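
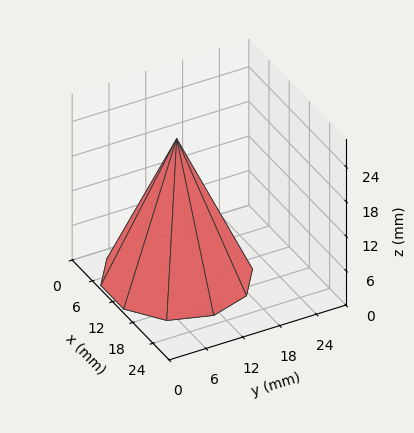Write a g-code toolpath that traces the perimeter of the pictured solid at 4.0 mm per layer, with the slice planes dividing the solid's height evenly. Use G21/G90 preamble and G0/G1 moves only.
Reading the render: the shape is a regular 10-sided pyramid, base circumscribed radius ≈ 11 mm, apex at z ≈ 24 mm (dimensions read to the nearest mm from the axis ticks). For the g-code, the solid's height is divided into equal slices at the stated Δz and each level perimeter traced with G1 moves after a G0 lift.

; perimeter-only toolpath
G21 ; units = mm
G90 ; absolute positioning
G28 ; home
; layer 1
G0 Z4.0
G0 X20.2 Y11.0
G1 X18.4 Y16.4
G1 X13.8 Y19.8
G1 X8.2 Y19.8
G1 X3.6 Y16.4
G1 X1.8 Y11.0
G1 X3.6 Y5.6
G1 X8.2 Y2.2
G1 X13.8 Y2.2
G1 X18.4 Y5.6
G1 X20.2 Y11.0
; layer 2
G0 Z8.0
G0 X18.3 Y11.0
G1 X16.9 Y15.3
G1 X13.3 Y18.0
G1 X8.7 Y18.0
G1 X5.1 Y15.3
G1 X3.7 Y11.0
G1 X5.1 Y6.7
G1 X8.7 Y4.0
G1 X13.3 Y4.0
G1 X16.9 Y6.7
G1 X18.3 Y11.0
; layer 3
G0 Z12.0
G0 X16.5 Y11.0
G1 X15.4 Y14.2
G1 X12.7 Y16.2
G1 X9.3 Y16.2
G1 X6.5 Y14.2
G1 X5.5 Y11.0
G1 X6.5 Y7.8
G1 X9.3 Y5.8
G1 X12.7 Y5.8
G1 X15.4 Y7.8
G1 X16.5 Y11.0
; layer 4
G0 Z16.0
G0 X14.7 Y11.0
G1 X14.0 Y13.2
G1 X12.1 Y14.5
G1 X9.9 Y14.5
G1 X8.0 Y13.2
G1 X7.3 Y11.0
G1 X8.0 Y8.8
G1 X9.9 Y7.5
G1 X12.1 Y7.5
G1 X14.0 Y8.8
G1 X14.7 Y11.0
; layer 5
G0 Z20.0
G0 X12.8 Y11.0
G1 X12.5 Y12.1
G1 X11.6 Y12.8
G1 X10.4 Y12.8
G1 X9.5 Y12.1
G1 X9.2 Y11.0
G1 X9.5 Y9.9
G1 X10.4 Y9.3
G1 X11.6 Y9.3
G1 X12.5 Y9.9
G1 X12.8 Y11.0
M2 ; end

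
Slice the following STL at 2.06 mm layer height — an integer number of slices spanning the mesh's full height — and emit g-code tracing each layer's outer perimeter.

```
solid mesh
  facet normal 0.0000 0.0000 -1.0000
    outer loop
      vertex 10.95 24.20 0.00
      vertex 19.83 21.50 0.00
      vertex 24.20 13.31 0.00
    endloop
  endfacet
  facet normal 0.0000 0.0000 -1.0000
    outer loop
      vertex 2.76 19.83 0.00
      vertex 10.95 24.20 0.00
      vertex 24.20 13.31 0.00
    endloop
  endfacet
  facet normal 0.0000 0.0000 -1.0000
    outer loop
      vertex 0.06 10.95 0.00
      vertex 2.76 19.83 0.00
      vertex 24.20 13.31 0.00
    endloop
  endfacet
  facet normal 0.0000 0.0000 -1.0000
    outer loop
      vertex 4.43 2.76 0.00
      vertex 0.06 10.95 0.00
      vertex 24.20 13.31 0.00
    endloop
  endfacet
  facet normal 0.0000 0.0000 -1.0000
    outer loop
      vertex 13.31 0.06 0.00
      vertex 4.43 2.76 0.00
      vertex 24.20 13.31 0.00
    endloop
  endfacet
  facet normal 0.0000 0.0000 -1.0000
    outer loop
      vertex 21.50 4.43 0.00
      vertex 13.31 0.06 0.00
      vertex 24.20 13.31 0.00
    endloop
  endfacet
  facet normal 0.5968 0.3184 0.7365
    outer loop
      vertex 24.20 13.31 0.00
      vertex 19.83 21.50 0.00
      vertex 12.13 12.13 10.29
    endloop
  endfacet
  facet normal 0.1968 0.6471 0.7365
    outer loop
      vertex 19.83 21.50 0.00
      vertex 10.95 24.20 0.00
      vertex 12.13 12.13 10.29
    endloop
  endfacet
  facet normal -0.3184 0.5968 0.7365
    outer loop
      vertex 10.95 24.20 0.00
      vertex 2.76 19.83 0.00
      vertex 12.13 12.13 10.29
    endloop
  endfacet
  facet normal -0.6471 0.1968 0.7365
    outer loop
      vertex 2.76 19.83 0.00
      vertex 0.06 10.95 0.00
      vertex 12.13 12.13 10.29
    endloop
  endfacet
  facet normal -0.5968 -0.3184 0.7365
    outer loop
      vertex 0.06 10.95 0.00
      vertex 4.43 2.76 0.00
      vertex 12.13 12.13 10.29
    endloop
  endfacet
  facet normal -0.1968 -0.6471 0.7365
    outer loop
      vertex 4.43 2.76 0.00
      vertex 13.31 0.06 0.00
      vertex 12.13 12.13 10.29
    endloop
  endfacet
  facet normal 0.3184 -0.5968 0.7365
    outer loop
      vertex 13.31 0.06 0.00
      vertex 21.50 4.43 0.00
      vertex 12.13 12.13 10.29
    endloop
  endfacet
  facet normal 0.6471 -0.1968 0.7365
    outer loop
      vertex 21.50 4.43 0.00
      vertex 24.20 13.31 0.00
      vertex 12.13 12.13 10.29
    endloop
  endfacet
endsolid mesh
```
; perimeter-only toolpath
G21 ; units = mm
G90 ; absolute positioning
G28 ; home
; layer 1
G0 Z2.06
G0 X21.79 Y13.07
G1 X18.29 Y19.63
G1 X11.19 Y21.79
G1 X4.63 Y18.29
G1 X2.47 Y11.19
G1 X5.97 Y4.63
G1 X13.07 Y2.47
G1 X19.63 Y5.97
G1 X21.79 Y13.07
; layer 2
G0 Z4.12
G0 X19.37 Y12.84
G1 X16.75 Y17.75
G1 X11.42 Y19.37
G1 X6.51 Y16.75
G1 X4.89 Y11.42
G1 X7.51 Y6.51
G1 X12.84 Y4.89
G1 X17.75 Y7.51
G1 X19.37 Y12.84
; layer 3
G0 Z6.17
G0 X16.96 Y12.60
G1 X15.21 Y15.88
G1 X11.66 Y16.96
G1 X8.38 Y15.21
G1 X7.30 Y11.66
G1 X9.05 Y8.38
G1 X12.60 Y7.30
G1 X15.88 Y9.05
G1 X16.96 Y12.60
; layer 4
G0 Z8.23
G0 X14.54 Y12.37
G1 X13.67 Y14.00
G1 X11.89 Y14.54
G1 X10.26 Y13.67
G1 X9.72 Y11.89
G1 X10.59 Y10.26
G1 X12.37 Y9.72
G1 X14.00 Y10.59
G1 X14.54 Y12.37
M2 ; end

The solid is a regular 8-sided pyramid, base circumscribed radius ≈ 12.1 mm, apex at z ≈ 10.3 mm. Slicing at Δz = 2.06 mm — 5 equal slices spanning the solid's height, so layer i sits at z = i·h/5 — gives 4 non-empty perimeters. Each is a 8-segment closed polygon; G0 lifts to the layer z and rapids to the start vertex, then G1 traces the edges. The cross-section shrinks linearly with z (the slice at the apex is degenerate and omitted).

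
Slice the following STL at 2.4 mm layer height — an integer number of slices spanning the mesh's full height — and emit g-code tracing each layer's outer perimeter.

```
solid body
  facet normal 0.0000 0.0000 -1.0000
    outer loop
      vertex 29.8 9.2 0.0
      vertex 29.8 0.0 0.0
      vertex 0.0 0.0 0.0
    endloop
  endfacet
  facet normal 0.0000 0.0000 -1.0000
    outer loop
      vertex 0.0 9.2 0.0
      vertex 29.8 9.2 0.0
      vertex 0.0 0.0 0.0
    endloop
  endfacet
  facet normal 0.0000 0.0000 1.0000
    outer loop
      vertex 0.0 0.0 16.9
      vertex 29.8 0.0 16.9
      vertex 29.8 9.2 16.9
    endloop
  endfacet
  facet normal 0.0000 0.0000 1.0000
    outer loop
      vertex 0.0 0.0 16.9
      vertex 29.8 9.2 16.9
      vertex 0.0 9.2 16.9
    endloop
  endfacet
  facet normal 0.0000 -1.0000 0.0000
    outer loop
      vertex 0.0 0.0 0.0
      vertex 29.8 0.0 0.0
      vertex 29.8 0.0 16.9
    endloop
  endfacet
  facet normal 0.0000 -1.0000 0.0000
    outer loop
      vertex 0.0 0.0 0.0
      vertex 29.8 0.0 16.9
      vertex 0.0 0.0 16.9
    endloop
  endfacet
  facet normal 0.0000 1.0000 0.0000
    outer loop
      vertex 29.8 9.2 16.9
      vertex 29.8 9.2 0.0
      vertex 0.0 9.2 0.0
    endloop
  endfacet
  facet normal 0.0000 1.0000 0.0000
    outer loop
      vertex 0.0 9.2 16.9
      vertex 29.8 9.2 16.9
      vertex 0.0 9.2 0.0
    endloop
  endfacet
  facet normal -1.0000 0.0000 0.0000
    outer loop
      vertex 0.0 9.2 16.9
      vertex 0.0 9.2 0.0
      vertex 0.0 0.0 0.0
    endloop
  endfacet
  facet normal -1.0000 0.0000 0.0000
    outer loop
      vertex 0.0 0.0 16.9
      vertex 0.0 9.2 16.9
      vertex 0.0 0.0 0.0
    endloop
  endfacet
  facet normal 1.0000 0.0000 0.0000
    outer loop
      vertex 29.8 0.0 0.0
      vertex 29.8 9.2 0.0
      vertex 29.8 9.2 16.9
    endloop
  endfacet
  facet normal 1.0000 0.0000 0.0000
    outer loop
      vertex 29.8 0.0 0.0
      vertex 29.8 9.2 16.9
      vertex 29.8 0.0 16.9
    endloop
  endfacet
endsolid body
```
; perimeter-only toolpath
G21 ; units = mm
G90 ; absolute positioning
G28 ; home
; layer 1
G0 Z2.4
G0 X0.0 Y0.0
G1 X29.8 Y0.0
G1 X29.8 Y9.2
G1 X0.0 Y9.2
G1 X0.0 Y0.0
; layer 2
G0 Z4.8
G0 X0.0 Y0.0
G1 X29.8 Y0.0
G1 X29.8 Y9.2
G1 X0.0 Y9.2
G1 X0.0 Y0.0
; layer 3
G0 Z7.2
G0 X0.0 Y0.0
G1 X29.8 Y0.0
G1 X29.8 Y9.2
G1 X0.0 Y9.2
G1 X0.0 Y0.0
; layer 4
G0 Z9.7
G0 X0.0 Y0.0
G1 X29.8 Y0.0
G1 X29.8 Y9.2
G1 X0.0 Y9.2
G1 X0.0 Y0.0
; layer 5
G0 Z12.1
G0 X0.0 Y0.0
G1 X29.8 Y0.0
G1 X29.8 Y9.2
G1 X0.0 Y9.2
G1 X0.0 Y0.0
; layer 6
G0 Z14.5
G0 X0.0 Y0.0
G1 X29.8 Y0.0
G1 X29.8 Y9.2
G1 X0.0 Y9.2
G1 X0.0 Y0.0
; layer 7
G0 Z16.9
G0 X0.0 Y0.0
G1 X29.8 Y0.0
G1 X29.8 Y9.2
G1 X0.0 Y9.2
G1 X0.0 Y0.0
M2 ; end

The solid is a rectangular box, roughly 29.8 × 9.2 mm footprint and 16.9 mm tall. Slicing at Δz = 2.4 mm — 7 equal slices spanning the solid's height, so layer i sits at z = i·h/7 — gives 7 non-empty perimeters. Each is a 4-segment closed polygon; G0 lifts to the layer z and rapids to the start vertex, then G1 traces the edges.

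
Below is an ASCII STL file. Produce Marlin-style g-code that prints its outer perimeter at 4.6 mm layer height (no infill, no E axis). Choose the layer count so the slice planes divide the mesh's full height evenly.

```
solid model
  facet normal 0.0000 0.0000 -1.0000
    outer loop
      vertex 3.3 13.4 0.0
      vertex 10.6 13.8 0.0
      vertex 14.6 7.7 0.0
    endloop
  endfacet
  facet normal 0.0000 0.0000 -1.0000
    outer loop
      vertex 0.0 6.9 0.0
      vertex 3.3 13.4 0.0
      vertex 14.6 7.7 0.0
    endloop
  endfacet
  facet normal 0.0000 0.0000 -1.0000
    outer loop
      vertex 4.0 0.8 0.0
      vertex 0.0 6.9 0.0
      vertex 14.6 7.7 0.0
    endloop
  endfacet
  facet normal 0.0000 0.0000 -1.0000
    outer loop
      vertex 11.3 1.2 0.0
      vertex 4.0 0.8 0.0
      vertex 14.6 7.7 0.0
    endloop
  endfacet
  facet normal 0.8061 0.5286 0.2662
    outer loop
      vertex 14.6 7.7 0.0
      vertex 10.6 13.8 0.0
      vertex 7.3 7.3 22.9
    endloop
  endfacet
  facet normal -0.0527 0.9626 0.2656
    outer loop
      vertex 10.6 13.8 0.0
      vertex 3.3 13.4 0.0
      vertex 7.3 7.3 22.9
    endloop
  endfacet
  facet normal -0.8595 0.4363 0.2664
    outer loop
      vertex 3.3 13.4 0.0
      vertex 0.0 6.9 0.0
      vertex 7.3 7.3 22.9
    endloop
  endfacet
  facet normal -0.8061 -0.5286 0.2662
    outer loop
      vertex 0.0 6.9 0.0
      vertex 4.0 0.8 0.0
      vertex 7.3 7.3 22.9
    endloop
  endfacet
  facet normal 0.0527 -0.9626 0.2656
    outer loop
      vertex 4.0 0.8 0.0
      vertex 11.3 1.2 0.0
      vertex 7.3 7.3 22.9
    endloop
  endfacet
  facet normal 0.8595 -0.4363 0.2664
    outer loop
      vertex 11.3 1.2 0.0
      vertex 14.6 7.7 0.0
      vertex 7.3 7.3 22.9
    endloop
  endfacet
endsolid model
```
; perimeter-only toolpath
G21 ; units = mm
G90 ; absolute positioning
G28 ; home
; layer 1
G0 Z4.6
G0 X13.1 Y7.6
G1 X9.9 Y12.5
G1 X4.1 Y12.2
G1 X1.5 Y7.0
G1 X4.7 Y2.1
G1 X10.5 Y2.4
G1 X13.1 Y7.6
; layer 2
G0 Z9.2
G0 X11.7 Y7.5
G1 X9.3 Y11.2
G1 X4.9 Y11.0
G1 X2.9 Y7.1
G1 X5.3 Y3.4
G1 X9.7 Y3.6
G1 X11.7 Y7.5
; layer 3
G0 Z13.7
G0 X10.2 Y7.5
G1 X8.6 Y9.9
G1 X5.7 Y9.7
G1 X4.4 Y7.1
G1 X6.0 Y4.7
G1 X8.9 Y4.9
G1 X10.2 Y7.5
; layer 4
G0 Z18.3
G0 X8.8 Y7.4
G1 X8.0 Y8.6
G1 X6.5 Y8.5
G1 X5.8 Y7.2
G1 X6.6 Y6.0
G1 X8.1 Y6.1
G1 X8.8 Y7.4
M2 ; end

The solid is a regular 6-sided pyramid, base circumscribed radius ≈ 7.3 mm, apex at z ≈ 22.9 mm. Slicing at Δz = 4.6 mm — 5 equal slices spanning the solid's height, so layer i sits at z = i·h/5 — gives 4 non-empty perimeters. Each is a 6-segment closed polygon; G0 lifts to the layer z and rapids to the start vertex, then G1 traces the edges. The cross-section shrinks linearly with z (the slice at the apex is degenerate and omitted).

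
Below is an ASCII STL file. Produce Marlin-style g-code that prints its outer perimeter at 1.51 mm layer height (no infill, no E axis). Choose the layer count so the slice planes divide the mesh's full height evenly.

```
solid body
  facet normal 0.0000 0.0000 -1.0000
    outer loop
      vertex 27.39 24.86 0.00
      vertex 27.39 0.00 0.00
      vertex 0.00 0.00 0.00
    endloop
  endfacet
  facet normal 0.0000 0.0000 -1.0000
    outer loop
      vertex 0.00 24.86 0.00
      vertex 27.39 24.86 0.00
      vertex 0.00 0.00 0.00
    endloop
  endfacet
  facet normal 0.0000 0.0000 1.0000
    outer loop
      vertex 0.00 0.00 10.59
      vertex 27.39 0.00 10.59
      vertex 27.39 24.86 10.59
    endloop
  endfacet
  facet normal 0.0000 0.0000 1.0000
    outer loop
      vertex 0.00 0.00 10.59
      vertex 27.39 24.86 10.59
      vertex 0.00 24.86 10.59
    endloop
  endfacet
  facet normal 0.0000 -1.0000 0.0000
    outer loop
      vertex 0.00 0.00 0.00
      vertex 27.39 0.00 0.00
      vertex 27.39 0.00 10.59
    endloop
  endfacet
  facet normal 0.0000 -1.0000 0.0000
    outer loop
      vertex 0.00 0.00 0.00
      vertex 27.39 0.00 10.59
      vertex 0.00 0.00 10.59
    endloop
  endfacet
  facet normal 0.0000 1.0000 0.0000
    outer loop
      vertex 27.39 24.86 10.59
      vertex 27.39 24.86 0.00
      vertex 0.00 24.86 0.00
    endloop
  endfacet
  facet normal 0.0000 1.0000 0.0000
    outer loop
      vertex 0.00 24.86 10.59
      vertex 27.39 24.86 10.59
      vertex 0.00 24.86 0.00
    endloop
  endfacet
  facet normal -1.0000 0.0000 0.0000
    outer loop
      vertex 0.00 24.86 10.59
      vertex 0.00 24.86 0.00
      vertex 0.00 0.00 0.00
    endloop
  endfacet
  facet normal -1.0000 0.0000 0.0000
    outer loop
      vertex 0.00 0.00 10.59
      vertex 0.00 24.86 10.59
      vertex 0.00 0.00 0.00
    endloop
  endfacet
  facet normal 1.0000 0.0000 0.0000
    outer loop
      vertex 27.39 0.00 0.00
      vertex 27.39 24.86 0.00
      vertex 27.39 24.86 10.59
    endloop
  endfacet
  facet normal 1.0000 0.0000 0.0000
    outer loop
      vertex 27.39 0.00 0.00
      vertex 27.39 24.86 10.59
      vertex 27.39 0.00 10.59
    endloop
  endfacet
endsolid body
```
; perimeter-only toolpath
G21 ; units = mm
G90 ; absolute positioning
G28 ; home
; layer 1
G0 Z1.51
G0 X0.00 Y0.00
G1 X27.39 Y0.00
G1 X27.39 Y24.86
G1 X0.00 Y24.86
G1 X0.00 Y0.00
; layer 2
G0 Z3.03
G0 X0.00 Y0.00
G1 X27.39 Y0.00
G1 X27.39 Y24.86
G1 X0.00 Y24.86
G1 X0.00 Y0.00
; layer 3
G0 Z4.54
G0 X0.00 Y0.00
G1 X27.39 Y0.00
G1 X27.39 Y24.86
G1 X0.00 Y24.86
G1 X0.00 Y0.00
; layer 4
G0 Z6.05
G0 X0.00 Y0.00
G1 X27.39 Y0.00
G1 X27.39 Y24.86
G1 X0.00 Y24.86
G1 X0.00 Y0.00
; layer 5
G0 Z7.56
G0 X0.00 Y0.00
G1 X27.39 Y0.00
G1 X27.39 Y24.86
G1 X0.00 Y24.86
G1 X0.00 Y0.00
; layer 6
G0 Z9.08
G0 X0.00 Y0.00
G1 X27.39 Y0.00
G1 X27.39 Y24.86
G1 X0.00 Y24.86
G1 X0.00 Y0.00
; layer 7
G0 Z10.59
G0 X0.00 Y0.00
G1 X27.39 Y0.00
G1 X27.39 Y24.86
G1 X0.00 Y24.86
G1 X0.00 Y0.00
M2 ; end

The solid is a rectangular box, roughly 27.4 × 24.9 mm footprint and 10.6 mm tall. Slicing at Δz = 1.51 mm — 7 equal slices spanning the solid's height, so layer i sits at z = i·h/7 — gives 7 non-empty perimeters. Each is a 4-segment closed polygon; G0 lifts to the layer z and rapids to the start vertex, then G1 traces the edges.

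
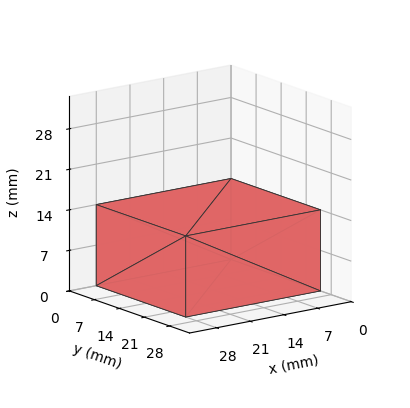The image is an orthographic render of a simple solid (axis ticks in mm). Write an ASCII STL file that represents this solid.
Reading the render: the shape is a rectangular box, roughly 28 × 25 mm footprint and 14 mm tall (dimensions read to the nearest mm from the axis ticks). For the STL, each face is triangulated and given an outward normal.

solid part
  facet normal 0.0000 0.0000 -1.0000
    outer loop
      vertex 28.000 25.000 0.000
      vertex 28.000 0.000 0.000
      vertex 0.000 0.000 0.000
    endloop
  endfacet
  facet normal 0.0000 0.0000 -1.0000
    outer loop
      vertex 0.000 25.000 0.000
      vertex 28.000 25.000 0.000
      vertex 0.000 0.000 0.000
    endloop
  endfacet
  facet normal 0.0000 0.0000 1.0000
    outer loop
      vertex 0.000 0.000 14.000
      vertex 28.000 0.000 14.000
      vertex 28.000 25.000 14.000
    endloop
  endfacet
  facet normal 0.0000 0.0000 1.0000
    outer loop
      vertex 0.000 0.000 14.000
      vertex 28.000 25.000 14.000
      vertex 0.000 25.000 14.000
    endloop
  endfacet
  facet normal 0.0000 -1.0000 0.0000
    outer loop
      vertex 0.000 0.000 0.000
      vertex 28.000 0.000 0.000
      vertex 28.000 0.000 14.000
    endloop
  endfacet
  facet normal 0.0000 -1.0000 0.0000
    outer loop
      vertex 0.000 0.000 0.000
      vertex 28.000 0.000 14.000
      vertex 0.000 0.000 14.000
    endloop
  endfacet
  facet normal 0.0000 1.0000 0.0000
    outer loop
      vertex 28.000 25.000 14.000
      vertex 28.000 25.000 0.000
      vertex 0.000 25.000 0.000
    endloop
  endfacet
  facet normal 0.0000 1.0000 0.0000
    outer loop
      vertex 0.000 25.000 14.000
      vertex 28.000 25.000 14.000
      vertex 0.000 25.000 0.000
    endloop
  endfacet
  facet normal -1.0000 0.0000 0.0000
    outer loop
      vertex 0.000 25.000 14.000
      vertex 0.000 25.000 0.000
      vertex 0.000 0.000 0.000
    endloop
  endfacet
  facet normal -1.0000 0.0000 0.0000
    outer loop
      vertex 0.000 0.000 14.000
      vertex 0.000 25.000 14.000
      vertex 0.000 0.000 0.000
    endloop
  endfacet
  facet normal 1.0000 0.0000 0.0000
    outer loop
      vertex 28.000 0.000 0.000
      vertex 28.000 25.000 0.000
      vertex 28.000 25.000 14.000
    endloop
  endfacet
  facet normal 1.0000 0.0000 0.0000
    outer loop
      vertex 28.000 0.000 0.000
      vertex 28.000 25.000 14.000
      vertex 28.000 0.000 14.000
    endloop
  endfacet
endsolid part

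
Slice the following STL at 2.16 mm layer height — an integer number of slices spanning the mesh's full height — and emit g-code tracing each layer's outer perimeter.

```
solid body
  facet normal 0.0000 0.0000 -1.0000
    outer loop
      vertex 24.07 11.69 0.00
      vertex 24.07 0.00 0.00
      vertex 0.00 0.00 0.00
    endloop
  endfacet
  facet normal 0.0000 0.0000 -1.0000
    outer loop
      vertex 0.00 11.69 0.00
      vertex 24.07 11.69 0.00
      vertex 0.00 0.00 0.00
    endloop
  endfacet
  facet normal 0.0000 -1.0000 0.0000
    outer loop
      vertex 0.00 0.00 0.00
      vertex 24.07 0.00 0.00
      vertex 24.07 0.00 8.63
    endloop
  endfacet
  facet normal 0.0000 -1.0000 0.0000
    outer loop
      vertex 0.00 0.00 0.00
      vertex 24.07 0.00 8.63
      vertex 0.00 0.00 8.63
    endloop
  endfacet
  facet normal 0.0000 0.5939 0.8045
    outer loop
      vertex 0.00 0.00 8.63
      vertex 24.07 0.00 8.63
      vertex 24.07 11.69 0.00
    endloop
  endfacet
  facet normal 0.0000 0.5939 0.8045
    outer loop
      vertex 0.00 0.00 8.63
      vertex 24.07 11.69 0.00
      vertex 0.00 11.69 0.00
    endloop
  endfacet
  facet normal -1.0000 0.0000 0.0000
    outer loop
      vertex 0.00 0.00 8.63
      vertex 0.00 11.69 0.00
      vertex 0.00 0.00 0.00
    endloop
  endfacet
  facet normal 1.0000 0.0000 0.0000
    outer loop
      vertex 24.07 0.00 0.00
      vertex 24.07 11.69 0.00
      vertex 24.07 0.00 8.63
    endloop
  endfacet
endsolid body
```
; perimeter-only toolpath
G21 ; units = mm
G90 ; absolute positioning
G28 ; home
; layer 1
G0 Z2.16
G0 X0.00 Y0.00
G1 X24.07 Y0.00
G1 X24.07 Y8.77
G1 X0.00 Y8.77
G1 X0.00 Y0.00
; layer 2
G0 Z4.32
G0 X0.00 Y0.00
G1 X24.07 Y0.00
G1 X24.07 Y5.84
G1 X0.00 Y5.84
G1 X0.00 Y0.00
; layer 3
G0 Z6.47
G0 X0.00 Y0.00
G1 X24.07 Y0.00
G1 X24.07 Y2.92
G1 X0.00 Y2.92
G1 X0.00 Y0.00
M2 ; end

The solid is a wedge (ramp): 24.1 × 11.7 mm base, rising to 8.63 mm along the y=0 edge and sloping linearly to z=0 at y=11.7. Slicing at Δz = 2.16 mm — 4 equal slices spanning the solid's height, so layer i sits at z = i·h/4 — gives 3 non-empty perimeters. Each is a 4-segment closed polygon; G0 lifts to the layer z and rapids to the start vertex, then G1 traces the edges. The cross-section shrinks linearly with z (the slice at the apex is degenerate and omitted).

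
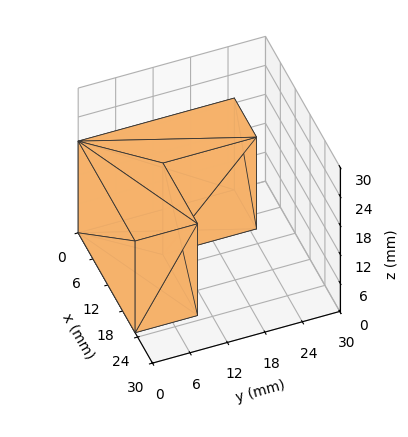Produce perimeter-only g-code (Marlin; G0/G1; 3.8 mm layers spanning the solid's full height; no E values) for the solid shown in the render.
Reading the render: the shape is an L-shaped prism: outer 23 × 25 mm, arm thicknesses ≈ 10 mm (horizontal) and 9 mm (vertical), extruded 19 mm in z (dimensions read to the nearest mm from the axis ticks). For the g-code, the solid's height is divided into equal slices at the stated Δz and each level perimeter traced with G1 moves after a G0 lift.

; perimeter-only toolpath
G21 ; units = mm
G90 ; absolute positioning
G28 ; home
; layer 1
G0 Z3.8
G0 X0.0 Y0.0
G1 X23.0 Y0.0
G1 X23.0 Y10.0
G1 X9.0 Y10.0
G1 X9.0 Y25.0
G1 X0.0 Y25.0
G1 X0.0 Y0.0
; layer 2
G0 Z7.6
G0 X0.0 Y0.0
G1 X23.0 Y0.0
G1 X23.0 Y10.0
G1 X9.0 Y10.0
G1 X9.0 Y25.0
G1 X0.0 Y25.0
G1 X0.0 Y0.0
; layer 3
G0 Z11.4
G0 X0.0 Y0.0
G1 X23.0 Y0.0
G1 X23.0 Y10.0
G1 X9.0 Y10.0
G1 X9.0 Y25.0
G1 X0.0 Y25.0
G1 X0.0 Y0.0
; layer 4
G0 Z15.2
G0 X0.0 Y0.0
G1 X23.0 Y0.0
G1 X23.0 Y10.0
G1 X9.0 Y10.0
G1 X9.0 Y25.0
G1 X0.0 Y25.0
G1 X0.0 Y0.0
; layer 5
G0 Z19.0
G0 X0.0 Y0.0
G1 X23.0 Y0.0
G1 X23.0 Y10.0
G1 X9.0 Y10.0
G1 X9.0 Y25.0
G1 X0.0 Y25.0
G1 X0.0 Y0.0
M2 ; end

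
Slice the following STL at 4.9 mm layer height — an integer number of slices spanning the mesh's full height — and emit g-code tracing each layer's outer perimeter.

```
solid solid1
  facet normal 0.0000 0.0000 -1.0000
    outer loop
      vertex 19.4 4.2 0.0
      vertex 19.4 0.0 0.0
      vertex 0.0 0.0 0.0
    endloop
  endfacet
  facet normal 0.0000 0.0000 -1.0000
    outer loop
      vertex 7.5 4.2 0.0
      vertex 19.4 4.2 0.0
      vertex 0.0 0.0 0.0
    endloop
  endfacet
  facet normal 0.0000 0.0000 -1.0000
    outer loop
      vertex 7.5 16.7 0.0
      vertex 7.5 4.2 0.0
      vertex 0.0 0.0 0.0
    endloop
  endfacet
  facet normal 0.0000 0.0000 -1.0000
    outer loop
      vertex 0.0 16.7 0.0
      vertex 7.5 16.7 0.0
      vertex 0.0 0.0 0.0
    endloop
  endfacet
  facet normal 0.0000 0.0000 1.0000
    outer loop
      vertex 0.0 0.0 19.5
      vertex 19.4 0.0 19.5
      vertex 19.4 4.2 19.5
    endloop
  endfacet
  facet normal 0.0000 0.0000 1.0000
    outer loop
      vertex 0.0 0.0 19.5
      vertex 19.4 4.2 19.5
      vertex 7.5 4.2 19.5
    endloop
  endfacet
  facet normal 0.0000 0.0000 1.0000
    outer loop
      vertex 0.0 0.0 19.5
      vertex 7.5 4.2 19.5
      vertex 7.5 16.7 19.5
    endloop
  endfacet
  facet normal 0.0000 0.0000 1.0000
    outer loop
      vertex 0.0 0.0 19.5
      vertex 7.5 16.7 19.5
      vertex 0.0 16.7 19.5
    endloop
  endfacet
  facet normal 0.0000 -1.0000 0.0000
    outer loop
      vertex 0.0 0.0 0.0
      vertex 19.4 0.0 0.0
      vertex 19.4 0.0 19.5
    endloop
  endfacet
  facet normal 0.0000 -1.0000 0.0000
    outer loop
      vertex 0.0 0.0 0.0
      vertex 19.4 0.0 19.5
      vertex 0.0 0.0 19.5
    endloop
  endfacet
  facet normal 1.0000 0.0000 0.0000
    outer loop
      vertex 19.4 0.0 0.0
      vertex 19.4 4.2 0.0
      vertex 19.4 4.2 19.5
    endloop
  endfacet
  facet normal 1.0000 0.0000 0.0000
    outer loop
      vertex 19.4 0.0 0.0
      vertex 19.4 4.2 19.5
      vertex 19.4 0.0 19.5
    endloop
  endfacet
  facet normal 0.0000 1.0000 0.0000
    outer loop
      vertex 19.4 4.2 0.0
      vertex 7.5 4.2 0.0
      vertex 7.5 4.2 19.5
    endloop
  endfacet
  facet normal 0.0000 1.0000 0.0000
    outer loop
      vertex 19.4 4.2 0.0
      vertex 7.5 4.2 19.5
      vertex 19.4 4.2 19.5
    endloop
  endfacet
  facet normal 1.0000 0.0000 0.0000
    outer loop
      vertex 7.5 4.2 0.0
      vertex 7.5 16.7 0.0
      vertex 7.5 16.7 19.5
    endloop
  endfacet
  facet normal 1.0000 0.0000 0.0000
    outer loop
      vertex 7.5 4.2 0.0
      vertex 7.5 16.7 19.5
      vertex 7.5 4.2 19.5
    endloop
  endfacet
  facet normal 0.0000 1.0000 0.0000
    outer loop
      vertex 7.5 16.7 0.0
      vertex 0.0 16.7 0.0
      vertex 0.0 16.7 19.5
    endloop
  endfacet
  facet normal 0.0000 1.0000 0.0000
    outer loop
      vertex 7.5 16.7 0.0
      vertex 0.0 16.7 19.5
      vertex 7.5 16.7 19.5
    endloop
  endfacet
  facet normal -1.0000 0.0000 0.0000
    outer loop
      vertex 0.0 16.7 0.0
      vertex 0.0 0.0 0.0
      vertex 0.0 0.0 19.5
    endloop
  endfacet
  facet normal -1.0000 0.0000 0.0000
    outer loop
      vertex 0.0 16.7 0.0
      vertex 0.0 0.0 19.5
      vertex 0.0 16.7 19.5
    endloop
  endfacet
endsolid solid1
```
; perimeter-only toolpath
G21 ; units = mm
G90 ; absolute positioning
G28 ; home
; layer 1
G0 Z4.9
G0 X0.0 Y0.0
G1 X19.4 Y0.0
G1 X19.4 Y4.2
G1 X7.5 Y4.2
G1 X7.5 Y16.7
G1 X0.0 Y16.7
G1 X0.0 Y0.0
; layer 2
G0 Z9.8
G0 X0.0 Y0.0
G1 X19.4 Y0.0
G1 X19.4 Y4.2
G1 X7.5 Y4.2
G1 X7.5 Y16.7
G1 X0.0 Y16.7
G1 X0.0 Y0.0
; layer 3
G0 Z14.6
G0 X0.0 Y0.0
G1 X19.4 Y0.0
G1 X19.4 Y4.2
G1 X7.5 Y4.2
G1 X7.5 Y16.7
G1 X0.0 Y16.7
G1 X0.0 Y0.0
; layer 4
G0 Z19.5
G0 X0.0 Y0.0
G1 X19.4 Y0.0
G1 X19.4 Y4.2
G1 X7.5 Y4.2
G1 X7.5 Y16.7
G1 X0.0 Y16.7
G1 X0.0 Y0.0
M2 ; end

The solid is an L-shaped prism: outer 19.4 × 16.7 mm, arm thicknesses ≈ 4.2 mm (horizontal) and 7.5 mm (vertical), extruded 19.5 mm in z. Slicing at Δz = 4.9 mm — 4 equal slices spanning the solid's height, so layer i sits at z = i·h/4 — gives 4 non-empty perimeters. Each is a 6-segment closed polygon; G0 lifts to the layer z and rapids to the start vertex, then G1 traces the edges.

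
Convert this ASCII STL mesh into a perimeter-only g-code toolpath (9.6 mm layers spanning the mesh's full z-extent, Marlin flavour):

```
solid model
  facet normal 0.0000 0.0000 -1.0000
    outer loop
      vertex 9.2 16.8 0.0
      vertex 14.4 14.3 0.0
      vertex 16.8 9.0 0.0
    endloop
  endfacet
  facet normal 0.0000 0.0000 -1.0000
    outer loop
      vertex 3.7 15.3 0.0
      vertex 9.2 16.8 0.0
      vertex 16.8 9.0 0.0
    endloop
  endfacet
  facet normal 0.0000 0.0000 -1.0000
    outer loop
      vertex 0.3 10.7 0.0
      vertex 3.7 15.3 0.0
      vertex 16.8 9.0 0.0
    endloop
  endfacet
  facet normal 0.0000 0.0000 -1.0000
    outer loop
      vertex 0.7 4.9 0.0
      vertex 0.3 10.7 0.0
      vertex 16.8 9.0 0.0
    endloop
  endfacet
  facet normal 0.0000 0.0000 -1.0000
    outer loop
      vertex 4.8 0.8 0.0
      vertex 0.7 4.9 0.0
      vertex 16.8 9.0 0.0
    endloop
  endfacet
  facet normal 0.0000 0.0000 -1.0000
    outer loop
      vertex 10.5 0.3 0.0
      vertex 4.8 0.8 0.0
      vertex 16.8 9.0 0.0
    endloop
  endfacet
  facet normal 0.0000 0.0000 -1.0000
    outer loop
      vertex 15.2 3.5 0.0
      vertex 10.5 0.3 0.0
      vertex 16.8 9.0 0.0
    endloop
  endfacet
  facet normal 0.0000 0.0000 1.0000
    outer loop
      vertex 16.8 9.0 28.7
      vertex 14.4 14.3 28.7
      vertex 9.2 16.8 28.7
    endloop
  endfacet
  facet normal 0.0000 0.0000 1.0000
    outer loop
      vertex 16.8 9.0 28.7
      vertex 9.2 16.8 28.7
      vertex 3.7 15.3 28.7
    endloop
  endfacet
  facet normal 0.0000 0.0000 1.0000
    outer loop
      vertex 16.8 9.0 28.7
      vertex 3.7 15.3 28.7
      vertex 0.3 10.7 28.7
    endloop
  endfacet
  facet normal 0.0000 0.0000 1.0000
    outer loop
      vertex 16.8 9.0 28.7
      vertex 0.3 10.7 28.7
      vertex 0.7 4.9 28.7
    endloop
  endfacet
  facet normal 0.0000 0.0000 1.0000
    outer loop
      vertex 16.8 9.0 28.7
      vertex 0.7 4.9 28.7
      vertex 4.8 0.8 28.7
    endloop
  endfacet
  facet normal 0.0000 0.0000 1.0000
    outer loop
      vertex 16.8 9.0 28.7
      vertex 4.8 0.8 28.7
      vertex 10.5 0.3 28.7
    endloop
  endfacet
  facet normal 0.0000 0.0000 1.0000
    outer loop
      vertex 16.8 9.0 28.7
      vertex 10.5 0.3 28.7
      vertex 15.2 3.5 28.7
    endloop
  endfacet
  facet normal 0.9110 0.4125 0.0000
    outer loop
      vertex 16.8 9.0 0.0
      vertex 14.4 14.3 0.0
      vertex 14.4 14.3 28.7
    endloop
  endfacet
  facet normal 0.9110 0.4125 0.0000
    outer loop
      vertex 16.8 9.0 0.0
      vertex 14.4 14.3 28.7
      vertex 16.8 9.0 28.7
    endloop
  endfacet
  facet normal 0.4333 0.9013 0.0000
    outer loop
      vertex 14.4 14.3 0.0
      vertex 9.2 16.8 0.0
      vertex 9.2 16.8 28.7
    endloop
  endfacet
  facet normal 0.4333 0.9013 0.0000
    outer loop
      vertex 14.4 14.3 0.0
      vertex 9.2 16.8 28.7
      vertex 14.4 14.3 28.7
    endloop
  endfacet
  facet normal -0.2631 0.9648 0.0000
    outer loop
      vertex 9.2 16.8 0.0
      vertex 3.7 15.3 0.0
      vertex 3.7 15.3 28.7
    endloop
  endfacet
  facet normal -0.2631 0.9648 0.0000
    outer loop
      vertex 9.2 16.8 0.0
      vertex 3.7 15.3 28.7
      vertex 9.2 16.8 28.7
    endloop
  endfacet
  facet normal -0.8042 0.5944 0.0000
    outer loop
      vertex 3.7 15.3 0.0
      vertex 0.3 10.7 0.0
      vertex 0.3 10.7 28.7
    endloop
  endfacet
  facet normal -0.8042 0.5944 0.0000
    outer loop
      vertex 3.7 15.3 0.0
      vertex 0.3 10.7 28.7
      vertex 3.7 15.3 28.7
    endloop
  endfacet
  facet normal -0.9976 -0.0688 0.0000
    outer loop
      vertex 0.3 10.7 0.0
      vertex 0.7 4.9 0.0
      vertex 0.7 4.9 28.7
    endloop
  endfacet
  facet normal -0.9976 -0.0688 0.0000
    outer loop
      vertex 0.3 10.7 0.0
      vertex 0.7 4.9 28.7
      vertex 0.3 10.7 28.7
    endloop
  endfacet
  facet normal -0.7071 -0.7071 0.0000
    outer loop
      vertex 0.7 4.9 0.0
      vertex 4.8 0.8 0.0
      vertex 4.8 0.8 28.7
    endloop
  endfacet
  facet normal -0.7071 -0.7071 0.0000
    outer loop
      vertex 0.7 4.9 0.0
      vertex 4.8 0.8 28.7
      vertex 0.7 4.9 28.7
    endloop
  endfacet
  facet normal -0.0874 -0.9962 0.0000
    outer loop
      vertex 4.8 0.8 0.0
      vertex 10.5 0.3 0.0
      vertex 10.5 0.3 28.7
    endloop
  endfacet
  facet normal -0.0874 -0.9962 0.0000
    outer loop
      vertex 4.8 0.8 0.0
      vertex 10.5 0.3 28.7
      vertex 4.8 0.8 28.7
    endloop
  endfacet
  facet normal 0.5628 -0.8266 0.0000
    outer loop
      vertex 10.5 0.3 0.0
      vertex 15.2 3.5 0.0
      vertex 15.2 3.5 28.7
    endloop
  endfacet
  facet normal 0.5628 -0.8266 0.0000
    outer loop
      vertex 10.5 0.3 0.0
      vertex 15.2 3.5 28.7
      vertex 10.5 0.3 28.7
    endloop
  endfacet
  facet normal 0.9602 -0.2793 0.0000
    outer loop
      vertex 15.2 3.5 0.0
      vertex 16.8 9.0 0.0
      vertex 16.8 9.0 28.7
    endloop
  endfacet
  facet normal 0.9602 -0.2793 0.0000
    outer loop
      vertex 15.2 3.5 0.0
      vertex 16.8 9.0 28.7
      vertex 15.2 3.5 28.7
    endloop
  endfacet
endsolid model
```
; perimeter-only toolpath
G21 ; units = mm
G90 ; absolute positioning
G28 ; home
; layer 1
G0 Z9.6
G0 X16.8 Y9.0
G1 X14.4 Y14.3
G1 X9.2 Y16.8
G1 X3.7 Y15.3
G1 X0.3 Y10.7
G1 X0.7 Y4.9
G1 X4.8 Y0.8
G1 X10.5 Y0.3
G1 X15.2 Y3.5
G1 X16.8 Y9.0
; layer 2
G0 Z19.1
G0 X16.8 Y9.0
G1 X14.4 Y14.3
G1 X9.2 Y16.8
G1 X3.7 Y15.3
G1 X0.3 Y10.7
G1 X0.7 Y4.9
G1 X4.8 Y0.8
G1 X10.5 Y0.3
G1 X15.2 Y3.5
G1 X16.8 Y9.0
; layer 3
G0 Z28.7
G0 X16.8 Y9.0
G1 X14.4 Y14.3
G1 X9.2 Y16.8
G1 X3.7 Y15.3
G1 X0.3 Y10.7
G1 X0.7 Y4.9
G1 X4.8 Y0.8
G1 X10.5 Y0.3
G1 X15.2 Y3.5
G1 X16.8 Y9.0
M2 ; end

The solid is a regular 9-sided prism (a cylinder approximated with 9 flat sides), circumscribed radius ≈ 8.4 mm, height ≈ 28.7 mm. Slicing at Δz = 9.6 mm — 3 equal slices spanning the solid's height, so layer i sits at z = i·h/3 — gives 3 non-empty perimeters. Each is a 9-segment closed polygon; G0 lifts to the layer z and rapids to the start vertex, then G1 traces the edges.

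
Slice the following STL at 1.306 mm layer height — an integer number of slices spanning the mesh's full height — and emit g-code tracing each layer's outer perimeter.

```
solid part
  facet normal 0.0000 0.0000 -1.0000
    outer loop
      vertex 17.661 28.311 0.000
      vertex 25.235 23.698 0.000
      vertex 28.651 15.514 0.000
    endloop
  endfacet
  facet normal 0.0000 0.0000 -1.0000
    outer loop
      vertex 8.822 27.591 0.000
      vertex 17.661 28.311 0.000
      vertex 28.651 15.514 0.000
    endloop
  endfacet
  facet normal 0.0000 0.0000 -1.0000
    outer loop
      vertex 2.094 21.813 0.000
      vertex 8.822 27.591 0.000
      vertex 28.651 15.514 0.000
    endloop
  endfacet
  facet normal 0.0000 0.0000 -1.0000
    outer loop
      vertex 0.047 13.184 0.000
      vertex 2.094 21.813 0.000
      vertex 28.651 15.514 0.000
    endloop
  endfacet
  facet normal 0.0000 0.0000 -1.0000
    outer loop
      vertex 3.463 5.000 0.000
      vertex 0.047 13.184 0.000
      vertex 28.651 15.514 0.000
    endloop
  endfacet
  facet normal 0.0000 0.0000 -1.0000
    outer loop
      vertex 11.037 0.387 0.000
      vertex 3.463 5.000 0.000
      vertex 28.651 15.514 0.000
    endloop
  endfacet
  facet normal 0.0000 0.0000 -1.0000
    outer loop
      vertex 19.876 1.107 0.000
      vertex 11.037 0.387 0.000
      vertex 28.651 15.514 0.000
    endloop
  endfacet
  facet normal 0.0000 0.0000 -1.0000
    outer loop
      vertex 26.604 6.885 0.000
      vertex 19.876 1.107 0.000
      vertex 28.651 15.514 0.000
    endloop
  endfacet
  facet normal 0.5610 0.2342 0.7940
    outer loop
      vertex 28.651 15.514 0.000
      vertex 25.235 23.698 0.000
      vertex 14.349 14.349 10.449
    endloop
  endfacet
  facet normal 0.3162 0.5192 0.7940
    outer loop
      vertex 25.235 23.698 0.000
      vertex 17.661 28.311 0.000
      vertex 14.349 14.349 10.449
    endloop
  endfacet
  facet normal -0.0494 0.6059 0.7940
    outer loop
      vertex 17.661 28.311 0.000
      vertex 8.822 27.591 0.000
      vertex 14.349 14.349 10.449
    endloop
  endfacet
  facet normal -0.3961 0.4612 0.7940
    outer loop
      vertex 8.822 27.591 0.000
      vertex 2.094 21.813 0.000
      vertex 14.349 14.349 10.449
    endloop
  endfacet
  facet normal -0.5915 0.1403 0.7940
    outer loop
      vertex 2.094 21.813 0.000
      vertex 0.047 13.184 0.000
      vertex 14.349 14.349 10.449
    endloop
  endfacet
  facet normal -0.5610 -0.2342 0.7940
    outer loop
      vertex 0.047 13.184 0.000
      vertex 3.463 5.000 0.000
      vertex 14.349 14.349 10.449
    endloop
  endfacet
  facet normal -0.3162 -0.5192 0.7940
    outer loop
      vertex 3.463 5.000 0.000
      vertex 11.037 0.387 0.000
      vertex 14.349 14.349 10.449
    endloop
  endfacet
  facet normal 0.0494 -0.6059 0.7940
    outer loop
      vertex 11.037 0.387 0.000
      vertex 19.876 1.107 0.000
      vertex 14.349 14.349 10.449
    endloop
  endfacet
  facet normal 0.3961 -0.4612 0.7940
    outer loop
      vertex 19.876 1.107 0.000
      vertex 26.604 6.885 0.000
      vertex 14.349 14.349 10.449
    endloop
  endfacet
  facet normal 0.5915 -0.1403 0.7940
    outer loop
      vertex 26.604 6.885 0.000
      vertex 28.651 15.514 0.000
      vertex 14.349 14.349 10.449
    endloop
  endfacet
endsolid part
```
; perimeter-only toolpath
G21 ; units = mm
G90 ; absolute positioning
G28 ; home
; layer 1
G0 Z1.306
G0 X26.863 Y15.368
G1 X23.874 Y22.529
G1 X17.247 Y26.566
G1 X9.513 Y25.936
G1 X3.626 Y20.880
G1 X1.835 Y13.330
G1 X4.824 Y6.169
G1 X11.451 Y2.132
G1 X19.185 Y2.762
G1 X25.072 Y7.818
G1 X26.863 Y15.368
; layer 2
G0 Z2.612
G0 X25.076 Y15.223
G1 X22.514 Y21.361
G1 X16.833 Y24.820
G1 X10.204 Y24.280
G1 X5.158 Y19.947
G1 X3.623 Y13.475
G1 X6.184 Y7.337
G1 X11.865 Y3.877
G1 X18.494 Y4.418
G1 X23.540 Y8.751
G1 X25.076 Y15.223
; layer 3
G0 Z3.918
G0 X23.288 Y15.077
G1 X21.153 Y20.192
G1 X16.419 Y23.075
G1 X10.895 Y22.625
G1 X6.690 Y19.014
G1 X5.410 Y13.621
G1 X7.545 Y8.506
G1 X12.279 Y5.623
G1 X17.803 Y6.073
G1 X22.008 Y9.684
G1 X23.288 Y15.077
; layer 4
G0 Z5.224
G0 X21.500 Y14.931
G1 X19.792 Y19.023
G1 X16.005 Y21.330
G1 X11.585 Y20.970
G1 X8.222 Y18.081
G1 X7.198 Y13.767
G1 X8.906 Y9.675
G1 X12.693 Y7.368
G1 X17.113 Y7.728
G1 X20.477 Y10.617
G1 X21.500 Y14.931
; layer 5
G0 Z6.531
G0 X19.712 Y14.786
G1 X18.431 Y17.855
G1 X15.591 Y19.585
G1 X12.276 Y19.315
G1 X9.753 Y17.148
G1 X8.986 Y13.912
G1 X10.267 Y10.843
G1 X13.107 Y9.113
G1 X16.422 Y9.383
G1 X18.945 Y11.550
G1 X19.712 Y14.786
; layer 6
G0 Z7.837
G0 X17.924 Y14.640
G1 X17.070 Y16.686
G1 X15.177 Y17.840
G1 X12.967 Y17.660
G1 X11.285 Y16.215
G1 X10.773 Y14.058
G1 X11.627 Y12.012
G1 X13.521 Y10.858
G1 X15.731 Y11.038
G1 X17.413 Y12.483
G1 X17.924 Y14.640
; layer 7
G0 Z9.143
G0 X16.137 Y14.495
G1 X15.710 Y15.518
G1 X14.763 Y16.094
G1 X13.658 Y16.004
G1 X12.817 Y15.282
G1 X12.561 Y14.203
G1 X12.988 Y13.180
G1 X13.935 Y12.604
G1 X15.040 Y12.694
G1 X15.881 Y13.416
G1 X16.137 Y14.495
M2 ; end

The solid is a regular 10-sided pyramid, base circumscribed radius ≈ 14.3 mm, apex at z ≈ 10.4 mm. Slicing at Δz = 1.306 mm — 8 equal slices spanning the solid's height, so layer i sits at z = i·h/8 — gives 7 non-empty perimeters. Each is a 10-segment closed polygon; G0 lifts to the layer z and rapids to the start vertex, then G1 traces the edges. The cross-section shrinks linearly with z (the slice at the apex is degenerate and omitted).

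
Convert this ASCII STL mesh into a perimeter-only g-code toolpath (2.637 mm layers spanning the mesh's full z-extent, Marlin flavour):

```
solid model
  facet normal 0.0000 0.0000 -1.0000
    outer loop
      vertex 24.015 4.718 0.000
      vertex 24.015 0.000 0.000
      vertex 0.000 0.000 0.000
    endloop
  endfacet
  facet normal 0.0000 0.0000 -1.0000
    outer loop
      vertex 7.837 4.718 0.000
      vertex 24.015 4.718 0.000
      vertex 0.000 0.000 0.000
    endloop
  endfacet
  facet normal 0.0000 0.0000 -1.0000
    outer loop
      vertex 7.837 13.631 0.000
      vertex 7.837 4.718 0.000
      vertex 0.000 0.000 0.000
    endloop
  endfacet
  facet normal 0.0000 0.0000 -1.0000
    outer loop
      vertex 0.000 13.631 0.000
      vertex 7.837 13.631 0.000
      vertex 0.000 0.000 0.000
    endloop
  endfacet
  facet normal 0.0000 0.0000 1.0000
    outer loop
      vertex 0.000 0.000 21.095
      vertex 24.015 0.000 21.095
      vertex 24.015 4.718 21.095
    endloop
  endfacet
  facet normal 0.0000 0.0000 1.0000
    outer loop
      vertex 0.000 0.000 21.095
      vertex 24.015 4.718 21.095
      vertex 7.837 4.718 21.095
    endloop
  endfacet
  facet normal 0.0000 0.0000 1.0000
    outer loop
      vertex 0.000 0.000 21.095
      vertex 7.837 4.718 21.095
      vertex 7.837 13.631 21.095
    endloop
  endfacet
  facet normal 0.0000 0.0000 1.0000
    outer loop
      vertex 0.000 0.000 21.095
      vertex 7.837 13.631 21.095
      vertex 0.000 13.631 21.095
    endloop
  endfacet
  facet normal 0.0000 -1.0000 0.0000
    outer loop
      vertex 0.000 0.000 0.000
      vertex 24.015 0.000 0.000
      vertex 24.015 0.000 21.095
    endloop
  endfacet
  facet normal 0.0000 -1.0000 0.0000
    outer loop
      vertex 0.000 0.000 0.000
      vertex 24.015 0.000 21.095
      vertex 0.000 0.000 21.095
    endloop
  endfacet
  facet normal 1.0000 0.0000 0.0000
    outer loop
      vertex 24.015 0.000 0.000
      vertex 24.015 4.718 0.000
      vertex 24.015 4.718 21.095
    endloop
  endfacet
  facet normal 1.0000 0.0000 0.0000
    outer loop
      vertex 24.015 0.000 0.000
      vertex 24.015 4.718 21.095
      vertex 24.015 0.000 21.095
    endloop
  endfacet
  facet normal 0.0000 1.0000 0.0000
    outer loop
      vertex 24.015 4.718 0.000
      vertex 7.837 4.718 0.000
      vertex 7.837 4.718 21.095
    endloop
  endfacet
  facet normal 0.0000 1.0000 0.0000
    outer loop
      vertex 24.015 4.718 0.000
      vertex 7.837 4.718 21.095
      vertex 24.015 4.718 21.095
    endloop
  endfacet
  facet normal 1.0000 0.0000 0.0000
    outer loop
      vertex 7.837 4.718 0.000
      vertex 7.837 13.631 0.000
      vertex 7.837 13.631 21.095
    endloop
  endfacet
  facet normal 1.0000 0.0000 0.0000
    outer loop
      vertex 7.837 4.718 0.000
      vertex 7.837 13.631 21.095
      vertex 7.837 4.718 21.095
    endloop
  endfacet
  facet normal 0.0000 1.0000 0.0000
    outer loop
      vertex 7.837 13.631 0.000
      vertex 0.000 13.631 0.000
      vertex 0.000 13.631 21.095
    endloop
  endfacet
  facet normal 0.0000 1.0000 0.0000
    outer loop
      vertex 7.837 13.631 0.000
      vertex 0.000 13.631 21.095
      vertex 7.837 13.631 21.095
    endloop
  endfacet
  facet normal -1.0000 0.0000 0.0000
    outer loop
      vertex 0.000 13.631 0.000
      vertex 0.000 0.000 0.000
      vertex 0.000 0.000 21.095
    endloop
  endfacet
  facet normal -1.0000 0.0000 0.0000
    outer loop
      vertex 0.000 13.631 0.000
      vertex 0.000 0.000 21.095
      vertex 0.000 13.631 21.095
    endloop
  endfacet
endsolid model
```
; perimeter-only toolpath
G21 ; units = mm
G90 ; absolute positioning
G28 ; home
; layer 1
G0 Z2.637
G0 X0.000 Y0.000
G1 X24.015 Y0.000
G1 X24.015 Y4.718
G1 X7.837 Y4.718
G1 X7.837 Y13.631
G1 X0.000 Y13.631
G1 X0.000 Y0.000
; layer 2
G0 Z5.274
G0 X0.000 Y0.000
G1 X24.015 Y0.000
G1 X24.015 Y4.718
G1 X7.837 Y4.718
G1 X7.837 Y13.631
G1 X0.000 Y13.631
G1 X0.000 Y0.000
; layer 3
G0 Z7.911
G0 X0.000 Y0.000
G1 X24.015 Y0.000
G1 X24.015 Y4.718
G1 X7.837 Y4.718
G1 X7.837 Y13.631
G1 X0.000 Y13.631
G1 X0.000 Y0.000
; layer 4
G0 Z10.547
G0 X0.000 Y0.000
G1 X24.015 Y0.000
G1 X24.015 Y4.718
G1 X7.837 Y4.718
G1 X7.837 Y13.631
G1 X0.000 Y13.631
G1 X0.000 Y0.000
; layer 5
G0 Z13.184
G0 X0.000 Y0.000
G1 X24.015 Y0.000
G1 X24.015 Y4.718
G1 X7.837 Y4.718
G1 X7.837 Y13.631
G1 X0.000 Y13.631
G1 X0.000 Y0.000
; layer 6
G0 Z15.821
G0 X0.000 Y0.000
G1 X24.015 Y0.000
G1 X24.015 Y4.718
G1 X7.837 Y4.718
G1 X7.837 Y13.631
G1 X0.000 Y13.631
G1 X0.000 Y0.000
; layer 7
G0 Z18.458
G0 X0.000 Y0.000
G1 X24.015 Y0.000
G1 X24.015 Y4.718
G1 X7.837 Y4.718
G1 X7.837 Y13.631
G1 X0.000 Y13.631
G1 X0.000 Y0.000
; layer 8
G0 Z21.095
G0 X0.000 Y0.000
G1 X24.015 Y0.000
G1 X24.015 Y4.718
G1 X7.837 Y4.718
G1 X7.837 Y13.631
G1 X0.000 Y13.631
G1 X0.000 Y0.000
M2 ; end

The solid is an L-shaped prism: outer 24 × 13.6 mm, arm thicknesses ≈ 4.72 mm (horizontal) and 7.84 mm (vertical), extruded 21.1 mm in z. Slicing at Δz = 2.637 mm — 8 equal slices spanning the solid's height, so layer i sits at z = i·h/8 — gives 8 non-empty perimeters. Each is a 6-segment closed polygon; G0 lifts to the layer z and rapids to the start vertex, then G1 traces the edges.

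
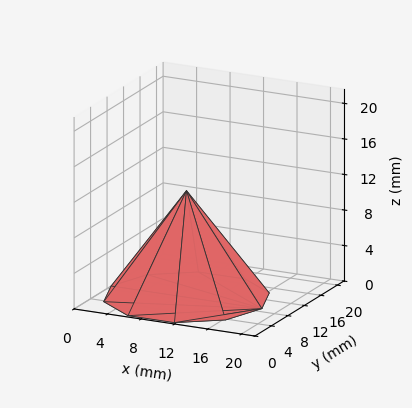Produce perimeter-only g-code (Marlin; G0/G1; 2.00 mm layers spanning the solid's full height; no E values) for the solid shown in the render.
Reading the render: the shape is a regular 10-sided pyramid, base circumscribed radius ≈ 9 mm, apex at z ≈ 12 mm (dimensions read to the nearest mm from the axis ticks). For the g-code, the solid's height is divided into equal slices at the stated Δz and each level perimeter traced with G1 moves after a G0 lift.

; perimeter-only toolpath
G21 ; units = mm
G90 ; absolute positioning
G28 ; home
; layer 1
G0 Z2.00
G0 X16.50 Y9.00
G1 X15.07 Y13.41
G1 X11.32 Y16.13
G1 X6.68 Y16.13
G1 X2.93 Y13.41
G1 X1.50 Y9.00
G1 X2.93 Y4.59
G1 X6.68 Y1.87
G1 X11.32 Y1.87
G1 X15.07 Y4.59
G1 X16.50 Y9.00
; layer 2
G0 Z4.00
G0 X15.00 Y9.00
G1 X13.85 Y12.53
G1 X10.85 Y14.71
G1 X7.15 Y14.71
G1 X4.15 Y12.53
G1 X3.00 Y9.00
G1 X4.15 Y5.47
G1 X7.15 Y3.29
G1 X10.85 Y3.29
G1 X13.85 Y5.47
G1 X15.00 Y9.00
; layer 3
G0 Z6.00
G0 X13.50 Y9.00
G1 X12.64 Y11.64
G1 X10.39 Y13.28
G1 X7.61 Y13.28
G1 X5.36 Y11.64
G1 X4.50 Y9.00
G1 X5.36 Y6.36
G1 X7.61 Y4.72
G1 X10.39 Y4.72
G1 X12.64 Y6.36
G1 X13.50 Y9.00
; layer 4
G0 Z8.00
G0 X12.00 Y9.00
G1 X11.43 Y10.76
G1 X9.93 Y11.85
G1 X8.07 Y11.85
G1 X6.57 Y10.76
G1 X6.00 Y9.00
G1 X6.57 Y7.24
G1 X8.07 Y6.15
G1 X9.93 Y6.15
G1 X11.43 Y7.24
G1 X12.00 Y9.00
; layer 5
G0 Z10.00
G0 X10.50 Y9.00
G1 X10.21 Y9.88
G1 X9.46 Y10.43
G1 X8.54 Y10.43
G1 X7.79 Y9.88
G1 X7.50 Y9.00
G1 X7.79 Y8.12
G1 X8.54 Y7.57
G1 X9.46 Y7.57
G1 X10.21 Y8.12
G1 X10.50 Y9.00
M2 ; end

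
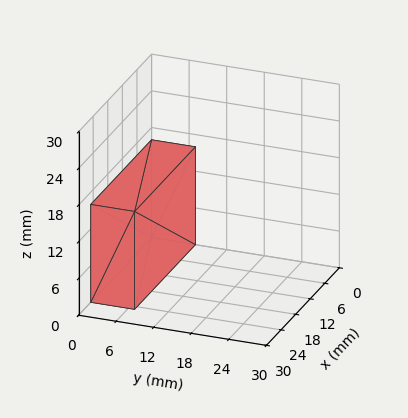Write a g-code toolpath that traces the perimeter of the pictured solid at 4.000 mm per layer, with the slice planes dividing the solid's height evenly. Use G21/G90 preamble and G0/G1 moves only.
Reading the render: the shape is a rectangular box, roughly 25 × 7 mm footprint and 16 mm tall (dimensions read to the nearest mm from the axis ticks). For the g-code, the solid's height is divided into equal slices at the stated Δz and each level perimeter traced with G1 moves after a G0 lift.

; perimeter-only toolpath
G21 ; units = mm
G90 ; absolute positioning
G28 ; home
; layer 1
G0 Z4.000
G0 X0.000 Y0.000
G1 X25.000 Y0.000
G1 X25.000 Y7.000
G1 X0.000 Y7.000
G1 X0.000 Y0.000
; layer 2
G0 Z8.000
G0 X0.000 Y0.000
G1 X25.000 Y0.000
G1 X25.000 Y7.000
G1 X0.000 Y7.000
G1 X0.000 Y0.000
; layer 3
G0 Z12.000
G0 X0.000 Y0.000
G1 X25.000 Y0.000
G1 X25.000 Y7.000
G1 X0.000 Y7.000
G1 X0.000 Y0.000
; layer 4
G0 Z16.000
G0 X0.000 Y0.000
G1 X25.000 Y0.000
G1 X25.000 Y7.000
G1 X0.000 Y7.000
G1 X0.000 Y0.000
M2 ; end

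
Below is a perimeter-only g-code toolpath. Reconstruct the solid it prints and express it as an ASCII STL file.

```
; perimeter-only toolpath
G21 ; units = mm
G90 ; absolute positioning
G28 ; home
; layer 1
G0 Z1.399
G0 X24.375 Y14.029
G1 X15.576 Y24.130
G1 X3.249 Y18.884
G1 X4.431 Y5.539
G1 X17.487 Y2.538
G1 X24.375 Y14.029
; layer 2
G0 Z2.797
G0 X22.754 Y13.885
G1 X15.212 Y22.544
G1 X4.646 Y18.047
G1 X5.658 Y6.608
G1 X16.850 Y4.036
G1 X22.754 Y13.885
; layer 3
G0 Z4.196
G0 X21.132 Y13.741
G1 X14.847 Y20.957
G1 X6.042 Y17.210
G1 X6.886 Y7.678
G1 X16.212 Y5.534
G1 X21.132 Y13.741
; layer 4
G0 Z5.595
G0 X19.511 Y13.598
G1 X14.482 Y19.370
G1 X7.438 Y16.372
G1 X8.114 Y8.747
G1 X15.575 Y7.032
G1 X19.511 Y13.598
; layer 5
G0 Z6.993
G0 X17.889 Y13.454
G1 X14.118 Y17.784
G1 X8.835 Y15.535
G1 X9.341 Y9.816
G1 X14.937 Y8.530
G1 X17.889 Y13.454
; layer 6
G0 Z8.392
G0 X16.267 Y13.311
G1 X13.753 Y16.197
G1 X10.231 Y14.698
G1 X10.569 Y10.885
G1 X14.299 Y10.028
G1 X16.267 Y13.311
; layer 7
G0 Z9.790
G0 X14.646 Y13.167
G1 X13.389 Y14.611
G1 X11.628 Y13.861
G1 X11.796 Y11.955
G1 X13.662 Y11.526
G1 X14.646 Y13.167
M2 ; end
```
solid part
  facet normal 0.0000 0.0000 -1.0000
    outer loop
      vertex 1.853 19.721 0.000
      vertex 15.941 25.717 0.000
      vertex 25.997 14.172 0.000
    endloop
  endfacet
  facet normal 0.0000 0.0000 -1.0000
    outer loop
      vertex 3.203 4.470 0.000
      vertex 1.853 19.721 0.000
      vertex 25.997 14.172 0.000
    endloop
  endfacet
  facet normal 0.0000 0.0000 -1.0000
    outer loop
      vertex 18.125 1.040 0.000
      vertex 3.203 4.470 0.000
      vertex 25.997 14.172 0.000
    endloop
  endfacet
  facet normal 0.5490 0.4782 0.6856
    outer loop
      vertex 25.997 14.172 0.000
      vertex 15.941 25.717 0.000
      vertex 13.024 13.024 11.189
    endloop
  endfacet
  facet normal -0.2851 0.6699 0.6856
    outer loop
      vertex 15.941 25.717 0.000
      vertex 1.853 19.721 0.000
      vertex 13.024 13.024 11.189
    endloop
  endfacet
  facet normal -0.7252 -0.0642 0.6856
    outer loop
      vertex 1.853 19.721 0.000
      vertex 3.203 4.470 0.000
      vertex 13.024 13.024 11.189
    endloop
  endfacet
  facet normal -0.1631 -0.7095 0.6856
    outer loop
      vertex 3.203 4.470 0.000
      vertex 18.125 1.040 0.000
      vertex 13.024 13.024 11.189
    endloop
  endfacet
  facet normal 0.6244 -0.3743 0.6856
    outer loop
      vertex 18.125 1.040 0.000
      vertex 25.997 14.172 0.000
      vertex 13.024 13.024 11.189
    endloop
  endfacet
endsolid part

The G0 Z moves step by Δz≈1.399 mm. The G1 loops shrink linearly with z, so the solid tapers from its base footprint up to z≈11.2. Closing with a flat bottom cap and the tapered top and triangulating gives 8 facets — a regular 5-sided pyramid, base circumscribed radius ≈ 13 mm, apex at z ≈ 11.2 mm.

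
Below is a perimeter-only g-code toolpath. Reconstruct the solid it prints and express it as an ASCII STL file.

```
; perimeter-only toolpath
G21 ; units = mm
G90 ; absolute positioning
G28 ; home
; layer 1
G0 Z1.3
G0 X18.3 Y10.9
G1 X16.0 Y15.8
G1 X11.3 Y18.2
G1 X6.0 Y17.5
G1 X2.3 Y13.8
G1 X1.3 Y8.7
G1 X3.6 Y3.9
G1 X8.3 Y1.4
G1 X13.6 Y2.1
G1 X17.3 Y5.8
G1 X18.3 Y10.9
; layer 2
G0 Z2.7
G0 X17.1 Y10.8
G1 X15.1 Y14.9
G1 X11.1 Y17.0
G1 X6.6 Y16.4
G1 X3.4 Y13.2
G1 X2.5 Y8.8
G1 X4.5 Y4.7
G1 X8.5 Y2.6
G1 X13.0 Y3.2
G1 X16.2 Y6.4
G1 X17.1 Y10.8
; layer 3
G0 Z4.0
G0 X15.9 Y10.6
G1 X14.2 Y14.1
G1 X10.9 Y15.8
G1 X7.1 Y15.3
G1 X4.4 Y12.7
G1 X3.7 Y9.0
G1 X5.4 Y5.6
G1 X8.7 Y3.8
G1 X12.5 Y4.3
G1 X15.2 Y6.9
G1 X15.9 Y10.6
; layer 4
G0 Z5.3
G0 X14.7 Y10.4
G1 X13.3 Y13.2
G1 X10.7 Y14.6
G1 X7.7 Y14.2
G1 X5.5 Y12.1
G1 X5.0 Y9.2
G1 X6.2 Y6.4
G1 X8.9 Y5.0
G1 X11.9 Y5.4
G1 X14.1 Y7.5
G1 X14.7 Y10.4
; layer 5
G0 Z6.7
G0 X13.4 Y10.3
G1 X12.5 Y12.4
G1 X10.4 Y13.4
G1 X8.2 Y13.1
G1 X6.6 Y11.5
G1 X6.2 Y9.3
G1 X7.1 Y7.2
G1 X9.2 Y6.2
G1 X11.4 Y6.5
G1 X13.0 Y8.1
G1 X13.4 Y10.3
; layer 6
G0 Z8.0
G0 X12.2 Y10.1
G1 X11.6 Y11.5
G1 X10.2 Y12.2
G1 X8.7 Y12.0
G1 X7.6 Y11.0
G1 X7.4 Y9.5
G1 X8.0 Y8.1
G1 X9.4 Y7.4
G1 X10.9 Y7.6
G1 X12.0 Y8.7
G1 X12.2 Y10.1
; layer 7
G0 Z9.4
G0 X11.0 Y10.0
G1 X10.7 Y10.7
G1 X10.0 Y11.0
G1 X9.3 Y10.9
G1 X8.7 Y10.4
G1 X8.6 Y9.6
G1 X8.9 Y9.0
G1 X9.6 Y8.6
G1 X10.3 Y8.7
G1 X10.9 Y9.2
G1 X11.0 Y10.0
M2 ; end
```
solid part
  facet normal 0.0000 0.0000 -1.0000
    outer loop
      vertex 11.5 19.4 0.0
      vertex 16.9 16.6 0.0
      vertex 19.5 11.1 0.0
    endloop
  endfacet
  facet normal 0.0000 0.0000 -1.0000
    outer loop
      vertex 5.5 18.6 0.0
      vertex 11.5 19.4 0.0
      vertex 19.5 11.1 0.0
    endloop
  endfacet
  facet normal 0.0000 0.0000 -1.0000
    outer loop
      vertex 1.2 14.4 0.0
      vertex 5.5 18.6 0.0
      vertex 19.5 11.1 0.0
    endloop
  endfacet
  facet normal 0.0000 0.0000 -1.0000
    outer loop
      vertex 0.1 8.5 0.0
      vertex 1.2 14.4 0.0
      vertex 19.5 11.1 0.0
    endloop
  endfacet
  facet normal 0.0000 0.0000 -1.0000
    outer loop
      vertex 2.7 3.0 0.0
      vertex 0.1 8.5 0.0
      vertex 19.5 11.1 0.0
    endloop
  endfacet
  facet normal 0.0000 0.0000 -1.0000
    outer loop
      vertex 8.1 0.2 0.0
      vertex 2.7 3.0 0.0
      vertex 19.5 11.1 0.0
    endloop
  endfacet
  facet normal 0.0000 0.0000 -1.0000
    outer loop
      vertex 14.1 1.0 0.0
      vertex 8.1 0.2 0.0
      vertex 19.5 11.1 0.0
    endloop
  endfacet
  facet normal 0.0000 0.0000 -1.0000
    outer loop
      vertex 18.4 5.2 0.0
      vertex 14.1 1.0 0.0
      vertex 19.5 11.1 0.0
    endloop
  endfacet
  facet normal 0.6816 0.3222 0.6570
    outer loop
      vertex 19.5 11.1 0.0
      vertex 16.9 16.6 0.0
      vertex 9.8 9.8 10.7
    endloop
  endfacet
  facet normal 0.3473 0.6699 0.6562
    outer loop
      vertex 16.9 16.6 0.0
      vertex 11.5 19.4 0.0
      vertex 9.8 9.8 10.7
    endloop
  endfacet
  facet normal -0.0998 0.7484 0.6556
    outer loop
      vertex 11.5 19.4 0.0
      vertex 5.5 18.6 0.0
      vertex 9.8 9.8 10.7
    endloop
  endfacet
  facet normal -0.5274 0.5399 0.6560
    outer loop
      vertex 5.5 18.6 0.0
      vertex 1.2 14.4 0.0
      vertex 9.8 9.8 10.7
    endloop
  endfacet
  facet normal -0.7421 0.1384 0.6559
    outer loop
      vertex 1.2 14.4 0.0
      vertex 0.1 8.5 0.0
      vertex 9.8 9.8 10.7
    endloop
  endfacet
  facet normal -0.6816 -0.3222 0.6570
    outer loop
      vertex 0.1 8.5 0.0
      vertex 2.7 3.0 0.0
      vertex 9.8 9.8 10.7
    endloop
  endfacet
  facet normal -0.3473 -0.6699 0.6562
    outer loop
      vertex 2.7 3.0 0.0
      vertex 8.1 0.2 0.0
      vertex 9.8 9.8 10.7
    endloop
  endfacet
  facet normal 0.0998 -0.7484 0.6556
    outer loop
      vertex 8.1 0.2 0.0
      vertex 14.1 1.0 0.0
      vertex 9.8 9.8 10.7
    endloop
  endfacet
  facet normal 0.5274 -0.5399 0.6560
    outer loop
      vertex 14.1 1.0 0.0
      vertex 18.4 5.2 0.0
      vertex 9.8 9.8 10.7
    endloop
  endfacet
  facet normal 0.7421 -0.1384 0.6559
    outer loop
      vertex 18.4 5.2 0.0
      vertex 19.5 11.1 0.0
      vertex 9.8 9.8 10.7
    endloop
  endfacet
endsolid part

The G0 Z moves step by Δz≈1.3 mm. The G1 loops shrink linearly with z, so the solid tapers from its base footprint up to z≈10.7. Closing with a flat bottom cap and the tapered top and triangulating gives 18 facets — a regular 10-sided pyramid, base circumscribed radius ≈ 9.8 mm, apex at z ≈ 10.7 mm.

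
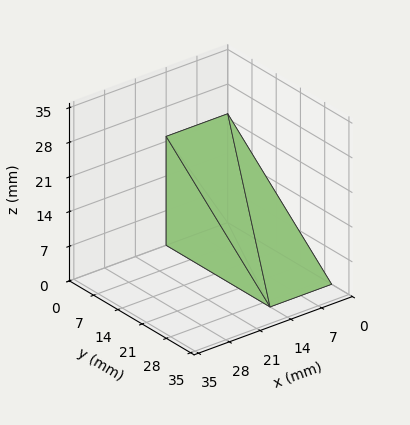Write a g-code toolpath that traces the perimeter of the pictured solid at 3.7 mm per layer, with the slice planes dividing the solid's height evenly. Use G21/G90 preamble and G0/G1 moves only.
Reading the render: the shape is a wedge (ramp): 14 × 30 mm base, rising to 22 mm along the y=0 edge and sloping linearly to z=0 at y=30 (dimensions read to the nearest mm from the axis ticks). For the g-code, the solid's height is divided into equal slices at the stated Δz and each level perimeter traced with G1 moves after a G0 lift.

; perimeter-only toolpath
G21 ; units = mm
G90 ; absolute positioning
G28 ; home
; layer 1
G0 Z3.7
G0 X0.0 Y0.0
G1 X14.0 Y0.0
G1 X14.0 Y25.0
G1 X0.0 Y25.0
G1 X0.0 Y0.0
; layer 2
G0 Z7.3
G0 X0.0 Y0.0
G1 X14.0 Y0.0
G1 X14.0 Y20.0
G1 X0.0 Y20.0
G1 X0.0 Y0.0
; layer 3
G0 Z11.0
G0 X0.0 Y0.0
G1 X14.0 Y0.0
G1 X14.0 Y15.0
G1 X0.0 Y15.0
G1 X0.0 Y0.0
; layer 4
G0 Z14.7
G0 X0.0 Y0.0
G1 X14.0 Y0.0
G1 X14.0 Y10.0
G1 X0.0 Y10.0
G1 X0.0 Y0.0
; layer 5
G0 Z18.3
G0 X0.0 Y0.0
G1 X14.0 Y0.0
G1 X14.0 Y5.0
G1 X0.0 Y5.0
G1 X0.0 Y0.0
M2 ; end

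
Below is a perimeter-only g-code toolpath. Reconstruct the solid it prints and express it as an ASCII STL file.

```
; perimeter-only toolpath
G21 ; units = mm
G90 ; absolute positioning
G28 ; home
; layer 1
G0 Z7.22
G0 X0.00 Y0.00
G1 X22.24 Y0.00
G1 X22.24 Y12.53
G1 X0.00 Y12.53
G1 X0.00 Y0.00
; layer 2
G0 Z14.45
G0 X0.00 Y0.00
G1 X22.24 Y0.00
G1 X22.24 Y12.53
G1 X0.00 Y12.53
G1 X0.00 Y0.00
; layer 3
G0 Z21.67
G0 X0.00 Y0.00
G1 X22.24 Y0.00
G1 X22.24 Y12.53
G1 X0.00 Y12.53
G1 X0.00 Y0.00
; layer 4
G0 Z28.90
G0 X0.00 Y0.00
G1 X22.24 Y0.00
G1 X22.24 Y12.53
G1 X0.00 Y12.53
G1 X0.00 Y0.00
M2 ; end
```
solid part
  facet normal 0.0000 0.0000 -1.0000
    outer loop
      vertex 22.24 12.53 0.00
      vertex 22.24 0.00 0.00
      vertex 0.00 0.00 0.00
    endloop
  endfacet
  facet normal 0.0000 0.0000 -1.0000
    outer loop
      vertex 0.00 12.53 0.00
      vertex 22.24 12.53 0.00
      vertex 0.00 0.00 0.00
    endloop
  endfacet
  facet normal 0.0000 0.0000 1.0000
    outer loop
      vertex 0.00 0.00 28.90
      vertex 22.24 0.00 28.90
      vertex 22.24 12.53 28.90
    endloop
  endfacet
  facet normal 0.0000 0.0000 1.0000
    outer loop
      vertex 0.00 0.00 28.90
      vertex 22.24 12.53 28.90
      vertex 0.00 12.53 28.90
    endloop
  endfacet
  facet normal 0.0000 -1.0000 0.0000
    outer loop
      vertex 0.00 0.00 0.00
      vertex 22.24 0.00 0.00
      vertex 22.24 0.00 28.90
    endloop
  endfacet
  facet normal 0.0000 -1.0000 0.0000
    outer loop
      vertex 0.00 0.00 0.00
      vertex 22.24 0.00 28.90
      vertex 0.00 0.00 28.90
    endloop
  endfacet
  facet normal 0.0000 1.0000 0.0000
    outer loop
      vertex 22.24 12.53 28.90
      vertex 22.24 12.53 0.00
      vertex 0.00 12.53 0.00
    endloop
  endfacet
  facet normal 0.0000 1.0000 0.0000
    outer loop
      vertex 0.00 12.53 28.90
      vertex 22.24 12.53 28.90
      vertex 0.00 12.53 0.00
    endloop
  endfacet
  facet normal -1.0000 0.0000 0.0000
    outer loop
      vertex 0.00 12.53 28.90
      vertex 0.00 12.53 0.00
      vertex 0.00 0.00 0.00
    endloop
  endfacet
  facet normal -1.0000 0.0000 0.0000
    outer loop
      vertex 0.00 0.00 28.90
      vertex 0.00 12.53 28.90
      vertex 0.00 0.00 0.00
    endloop
  endfacet
  facet normal 1.0000 0.0000 0.0000
    outer loop
      vertex 22.24 0.00 0.00
      vertex 22.24 12.53 0.00
      vertex 22.24 12.53 28.90
    endloop
  endfacet
  facet normal 1.0000 0.0000 0.0000
    outer loop
      vertex 22.24 0.00 0.00
      vertex 22.24 12.53 28.90
      vertex 22.24 0.00 28.90
    endloop
  endfacet
endsolid part

The G0 Z moves step by Δz≈7.22 mm. Every layer's G1 loop is the same polygon, so the solid is a straight extrusion of it from z=0 to z≈28.9. Closing with flat bottom and top caps and triangulating gives 12 facets — a rectangular box, roughly 22.2 × 12.5 mm footprint and 28.9 mm tall.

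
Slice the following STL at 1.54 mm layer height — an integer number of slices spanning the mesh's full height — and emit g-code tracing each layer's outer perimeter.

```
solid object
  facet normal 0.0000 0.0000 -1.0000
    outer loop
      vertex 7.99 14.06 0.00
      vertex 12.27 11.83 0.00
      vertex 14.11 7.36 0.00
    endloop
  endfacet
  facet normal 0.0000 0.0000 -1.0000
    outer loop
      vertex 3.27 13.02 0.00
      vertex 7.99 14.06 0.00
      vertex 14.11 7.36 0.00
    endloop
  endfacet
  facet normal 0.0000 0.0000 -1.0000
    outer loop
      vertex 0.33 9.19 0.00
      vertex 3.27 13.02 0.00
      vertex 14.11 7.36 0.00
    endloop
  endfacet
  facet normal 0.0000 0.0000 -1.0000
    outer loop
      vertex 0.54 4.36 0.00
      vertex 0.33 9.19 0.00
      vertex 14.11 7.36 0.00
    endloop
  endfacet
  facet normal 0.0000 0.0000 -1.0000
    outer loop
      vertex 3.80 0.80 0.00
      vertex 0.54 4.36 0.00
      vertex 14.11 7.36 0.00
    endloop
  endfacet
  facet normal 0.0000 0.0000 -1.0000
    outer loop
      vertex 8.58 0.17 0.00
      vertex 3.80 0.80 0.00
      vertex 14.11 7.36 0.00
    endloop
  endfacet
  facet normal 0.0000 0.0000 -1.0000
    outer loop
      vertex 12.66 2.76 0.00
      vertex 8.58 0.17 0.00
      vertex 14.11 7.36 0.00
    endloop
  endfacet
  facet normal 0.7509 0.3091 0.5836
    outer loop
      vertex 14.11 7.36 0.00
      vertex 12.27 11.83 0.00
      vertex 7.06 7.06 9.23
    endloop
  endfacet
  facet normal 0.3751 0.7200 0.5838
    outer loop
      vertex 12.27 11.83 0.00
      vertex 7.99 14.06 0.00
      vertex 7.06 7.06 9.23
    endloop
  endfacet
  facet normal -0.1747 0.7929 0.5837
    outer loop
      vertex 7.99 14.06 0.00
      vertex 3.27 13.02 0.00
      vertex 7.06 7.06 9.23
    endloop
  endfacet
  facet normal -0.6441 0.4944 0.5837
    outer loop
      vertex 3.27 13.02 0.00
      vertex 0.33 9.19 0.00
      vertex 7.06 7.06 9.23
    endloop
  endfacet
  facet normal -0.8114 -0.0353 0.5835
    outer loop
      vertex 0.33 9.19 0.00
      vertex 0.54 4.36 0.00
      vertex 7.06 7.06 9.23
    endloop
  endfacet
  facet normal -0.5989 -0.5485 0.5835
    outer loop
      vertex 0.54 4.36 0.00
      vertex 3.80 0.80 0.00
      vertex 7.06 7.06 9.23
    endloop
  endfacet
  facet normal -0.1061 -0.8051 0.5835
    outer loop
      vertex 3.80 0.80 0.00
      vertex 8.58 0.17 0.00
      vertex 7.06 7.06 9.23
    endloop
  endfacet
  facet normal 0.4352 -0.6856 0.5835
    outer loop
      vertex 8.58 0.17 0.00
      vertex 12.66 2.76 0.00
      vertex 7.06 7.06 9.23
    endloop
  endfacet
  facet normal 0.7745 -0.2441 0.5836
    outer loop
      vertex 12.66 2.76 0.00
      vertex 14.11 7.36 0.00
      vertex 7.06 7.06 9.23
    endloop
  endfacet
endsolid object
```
; perimeter-only toolpath
G21 ; units = mm
G90 ; absolute positioning
G28 ; home
; layer 1
G0 Z1.54
G0 X12.93 Y7.31
G1 X11.40 Y11.04
G1 X7.84 Y12.89
G1 X3.90 Y12.03
G1 X1.45 Y8.83
G1 X1.63 Y4.81
G1 X4.34 Y1.84
G1 X8.33 Y1.32
G1 X11.73 Y3.48
G1 X12.93 Y7.31
; layer 2
G0 Z3.08
G0 X11.76 Y7.26
G1 X10.53 Y10.24
G1 X7.68 Y11.73
G1 X4.53 Y11.03
G1 X2.57 Y8.48
G1 X2.71 Y5.26
G1 X4.89 Y2.89
G1 X8.07 Y2.47
G1 X10.79 Y4.19
G1 X11.76 Y7.26
; layer 3
G0 Z4.62
G0 X10.58 Y7.21
G1 X9.66 Y9.45
G1 X7.53 Y10.56
G1 X5.17 Y10.04
G1 X3.69 Y8.12
G1 X3.80 Y5.71
G1 X5.43 Y3.93
G1 X7.82 Y3.61
G1 X9.86 Y4.91
G1 X10.58 Y7.21
; layer 4
G0 Z6.15
G0 X9.41 Y7.16
G1 X8.80 Y8.65
G1 X7.37 Y9.39
G1 X5.80 Y9.05
G1 X4.82 Y7.77
G1 X4.89 Y6.16
G1 X5.97 Y4.97
G1 X7.57 Y4.76
G1 X8.93 Y5.63
G1 X9.41 Y7.16
; layer 5
G0 Z7.69
G0 X8.23 Y7.11
G1 X7.93 Y7.86
G1 X7.21 Y8.23
G1 X6.43 Y8.05
G1 X5.94 Y7.42
G1 X5.97 Y6.61
G1 X6.52 Y6.02
G1 X7.31 Y5.91
G1 X7.99 Y6.34
G1 X8.23 Y7.11
M2 ; end

The solid is a regular 9-sided pyramid, base circumscribed radius ≈ 7.06 mm, apex at z ≈ 9.23 mm. Slicing at Δz = 1.54 mm — 6 equal slices spanning the solid's height, so layer i sits at z = i·h/6 — gives 5 non-empty perimeters. Each is a 9-segment closed polygon; G0 lifts to the layer z and rapids to the start vertex, then G1 traces the edges. The cross-section shrinks linearly with z (the slice at the apex is degenerate and omitted).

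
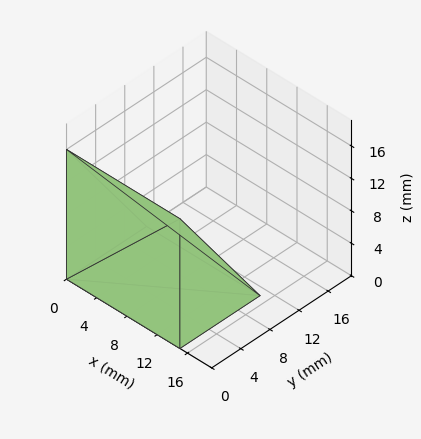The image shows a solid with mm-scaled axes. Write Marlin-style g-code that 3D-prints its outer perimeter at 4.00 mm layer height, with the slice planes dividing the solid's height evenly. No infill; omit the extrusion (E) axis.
Reading the render: the shape is a wedge (ramp): 15 × 11 mm base, rising to 16 mm along the y=0 edge and sloping linearly to z=0 at y=11 (dimensions read to the nearest mm from the axis ticks). For the g-code, the solid's height is divided into equal slices at the stated Δz and each level perimeter traced with G1 moves after a G0 lift.

; perimeter-only toolpath
G21 ; units = mm
G90 ; absolute positioning
G28 ; home
; layer 1
G0 Z4.00
G0 X0.00 Y0.00
G1 X15.00 Y0.00
G1 X15.00 Y8.25
G1 X0.00 Y8.25
G1 X0.00 Y0.00
; layer 2
G0 Z8.00
G0 X0.00 Y0.00
G1 X15.00 Y0.00
G1 X15.00 Y5.50
G1 X0.00 Y5.50
G1 X0.00 Y0.00
; layer 3
G0 Z12.00
G0 X0.00 Y0.00
G1 X15.00 Y0.00
G1 X15.00 Y2.75
G1 X0.00 Y2.75
G1 X0.00 Y0.00
M2 ; end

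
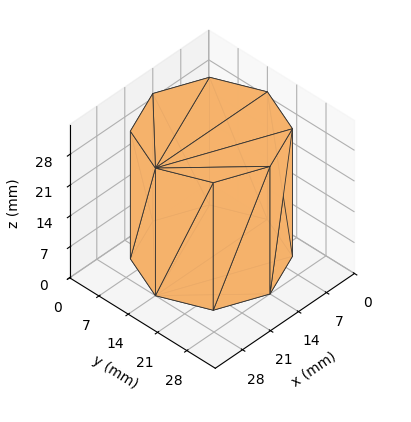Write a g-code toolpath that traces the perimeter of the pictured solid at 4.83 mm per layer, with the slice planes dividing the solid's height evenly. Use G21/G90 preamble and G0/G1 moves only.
Reading the render: the shape is a regular 8-sided prism (a cylinder approximated with 8 flat sides), circumscribed radius ≈ 14 mm, height ≈ 29 mm (dimensions read to the nearest mm from the axis ticks). For the g-code, the solid's height is divided into equal slices at the stated Δz and each level perimeter traced with G1 moves after a G0 lift.

; perimeter-only toolpath
G21 ; units = mm
G90 ; absolute positioning
G28 ; home
; layer 1
G0 Z4.83
G0 X28.00 Y14.00
G1 X23.90 Y23.90
G1 X14.00 Y28.00
G1 X4.10 Y23.90
G1 X0.00 Y14.00
G1 X4.10 Y4.10
G1 X14.00 Y0.00
G1 X23.90 Y4.10
G1 X28.00 Y14.00
; layer 2
G0 Z9.67
G0 X28.00 Y14.00
G1 X23.90 Y23.90
G1 X14.00 Y28.00
G1 X4.10 Y23.90
G1 X0.00 Y14.00
G1 X4.10 Y4.10
G1 X14.00 Y0.00
G1 X23.90 Y4.10
G1 X28.00 Y14.00
; layer 3
G0 Z14.50
G0 X28.00 Y14.00
G1 X23.90 Y23.90
G1 X14.00 Y28.00
G1 X4.10 Y23.90
G1 X0.00 Y14.00
G1 X4.10 Y4.10
G1 X14.00 Y0.00
G1 X23.90 Y4.10
G1 X28.00 Y14.00
; layer 4
G0 Z19.33
G0 X28.00 Y14.00
G1 X23.90 Y23.90
G1 X14.00 Y28.00
G1 X4.10 Y23.90
G1 X0.00 Y14.00
G1 X4.10 Y4.10
G1 X14.00 Y0.00
G1 X23.90 Y4.10
G1 X28.00 Y14.00
; layer 5
G0 Z24.17
G0 X28.00 Y14.00
G1 X23.90 Y23.90
G1 X14.00 Y28.00
G1 X4.10 Y23.90
G1 X0.00 Y14.00
G1 X4.10 Y4.10
G1 X14.00 Y0.00
G1 X23.90 Y4.10
G1 X28.00 Y14.00
; layer 6
G0 Z29.00
G0 X28.00 Y14.00
G1 X23.90 Y23.90
G1 X14.00 Y28.00
G1 X4.10 Y23.90
G1 X0.00 Y14.00
G1 X4.10 Y4.10
G1 X14.00 Y0.00
G1 X23.90 Y4.10
G1 X28.00 Y14.00
M2 ; end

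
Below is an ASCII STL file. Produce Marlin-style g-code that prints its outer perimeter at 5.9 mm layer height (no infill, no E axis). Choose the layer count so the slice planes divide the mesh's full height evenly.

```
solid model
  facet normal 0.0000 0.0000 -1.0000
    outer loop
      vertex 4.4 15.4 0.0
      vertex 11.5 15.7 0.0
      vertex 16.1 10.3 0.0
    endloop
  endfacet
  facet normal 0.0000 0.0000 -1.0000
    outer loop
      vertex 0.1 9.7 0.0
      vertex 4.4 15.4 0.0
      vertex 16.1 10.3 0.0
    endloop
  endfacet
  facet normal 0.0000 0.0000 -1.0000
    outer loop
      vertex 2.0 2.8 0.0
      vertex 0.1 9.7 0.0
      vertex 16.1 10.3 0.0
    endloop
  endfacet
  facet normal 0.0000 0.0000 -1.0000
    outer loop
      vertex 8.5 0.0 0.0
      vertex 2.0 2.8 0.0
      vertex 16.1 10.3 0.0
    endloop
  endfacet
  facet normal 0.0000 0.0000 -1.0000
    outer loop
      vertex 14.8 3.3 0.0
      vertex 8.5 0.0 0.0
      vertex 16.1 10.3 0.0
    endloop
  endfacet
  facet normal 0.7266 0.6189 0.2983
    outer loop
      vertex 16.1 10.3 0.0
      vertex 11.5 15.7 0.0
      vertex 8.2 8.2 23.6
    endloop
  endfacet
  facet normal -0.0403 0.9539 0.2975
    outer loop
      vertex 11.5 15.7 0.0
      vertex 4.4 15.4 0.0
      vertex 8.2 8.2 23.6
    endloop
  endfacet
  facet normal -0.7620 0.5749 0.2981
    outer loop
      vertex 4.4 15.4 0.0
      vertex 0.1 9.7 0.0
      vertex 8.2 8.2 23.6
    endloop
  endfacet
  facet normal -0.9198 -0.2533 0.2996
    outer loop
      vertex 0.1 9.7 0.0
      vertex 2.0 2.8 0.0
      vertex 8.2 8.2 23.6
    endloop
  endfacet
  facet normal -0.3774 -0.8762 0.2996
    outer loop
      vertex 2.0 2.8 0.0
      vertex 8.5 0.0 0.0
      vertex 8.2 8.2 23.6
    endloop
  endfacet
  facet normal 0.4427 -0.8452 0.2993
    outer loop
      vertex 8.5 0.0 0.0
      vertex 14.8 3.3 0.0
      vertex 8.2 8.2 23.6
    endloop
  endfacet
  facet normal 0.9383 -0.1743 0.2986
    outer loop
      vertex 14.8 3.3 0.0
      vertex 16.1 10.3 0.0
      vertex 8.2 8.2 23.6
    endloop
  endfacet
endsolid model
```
; perimeter-only toolpath
G21 ; units = mm
G90 ; absolute positioning
G28 ; home
; layer 1
G0 Z5.9
G0 X14.1 Y9.8
G1 X10.7 Y13.8
G1 X5.3 Y13.6
G1 X2.1 Y9.3
G1 X3.5 Y4.1
G1 X8.4 Y2.0
G1 X13.2 Y4.5
G1 X14.1 Y9.8
; layer 2
G0 Z11.8
G0 X12.2 Y9.2
G1 X9.8 Y11.9
G1 X6.3 Y11.8
G1 X4.1 Y8.9
G1 X5.1 Y5.5
G1 X8.3 Y4.1
G1 X11.5 Y5.8
G1 X12.2 Y9.2
; layer 3
G0 Z17.7
G0 X10.2 Y8.7
G1 X9.0 Y10.1
G1 X7.2 Y10.0
G1 X6.2 Y8.6
G1 X6.7 Y6.8
G1 X8.3 Y6.2
G1 X9.8 Y7.0
G1 X10.2 Y8.7
M2 ; end

The solid is a regular 7-sided pyramid, base circumscribed radius ≈ 8.2 mm, apex at z ≈ 23.6 mm. Slicing at Δz = 5.9 mm — 4 equal slices spanning the solid's height, so layer i sits at z = i·h/4 — gives 3 non-empty perimeters. Each is a 7-segment closed polygon; G0 lifts to the layer z and rapids to the start vertex, then G1 traces the edges. The cross-section shrinks linearly with z (the slice at the apex is degenerate and omitted).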